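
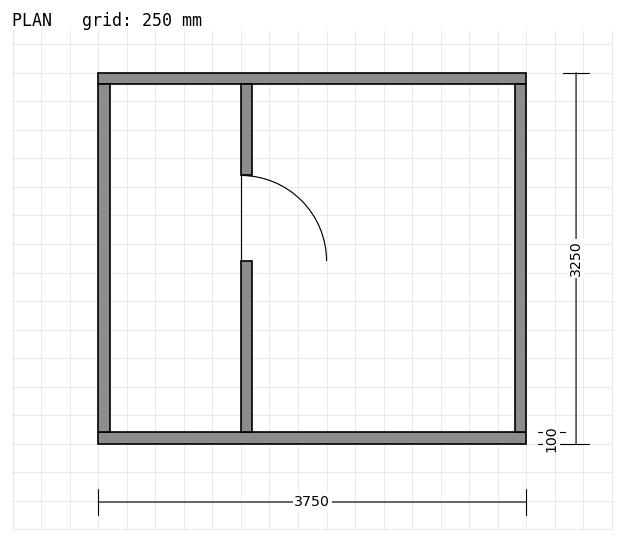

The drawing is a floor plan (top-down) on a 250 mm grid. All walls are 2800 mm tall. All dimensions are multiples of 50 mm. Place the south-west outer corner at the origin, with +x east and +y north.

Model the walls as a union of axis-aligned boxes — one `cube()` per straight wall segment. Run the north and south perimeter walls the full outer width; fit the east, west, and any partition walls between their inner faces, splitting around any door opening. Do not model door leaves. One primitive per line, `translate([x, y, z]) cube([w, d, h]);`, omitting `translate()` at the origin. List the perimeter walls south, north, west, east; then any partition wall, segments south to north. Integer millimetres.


cube([3750, 100, 2800]);
translate([0, 3150, 0]) cube([3750, 100, 2800]);
translate([0, 100, 0]) cube([100, 3050, 2800]);
translate([3650, 100, 0]) cube([100, 3050, 2800]);
translate([1250, 100, 0]) cube([100, 1500, 2800]);
translate([1250, 2350, 0]) cube([100, 800, 2800]);


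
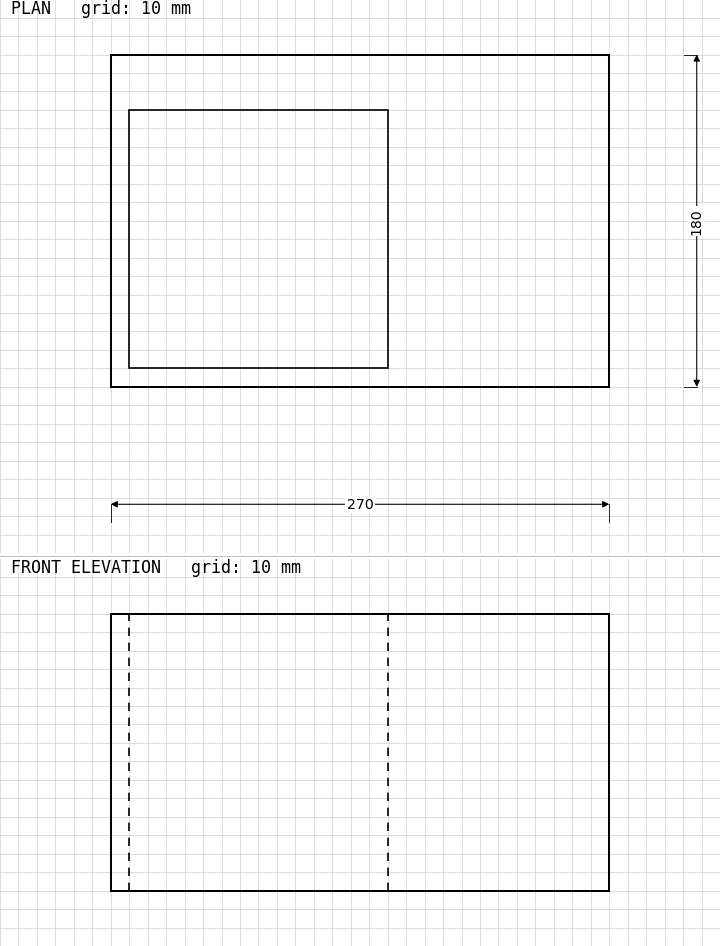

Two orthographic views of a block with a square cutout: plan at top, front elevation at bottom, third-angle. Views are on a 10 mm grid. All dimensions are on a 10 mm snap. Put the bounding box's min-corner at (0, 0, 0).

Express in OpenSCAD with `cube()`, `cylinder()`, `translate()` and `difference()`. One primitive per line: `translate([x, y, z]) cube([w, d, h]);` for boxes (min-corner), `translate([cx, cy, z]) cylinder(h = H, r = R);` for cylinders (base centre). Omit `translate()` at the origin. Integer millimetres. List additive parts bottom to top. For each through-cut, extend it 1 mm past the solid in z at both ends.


difference() {
  cube([270, 180, 150]);
  translate([10, 10, -1]) cube([140, 140, 152]);
}


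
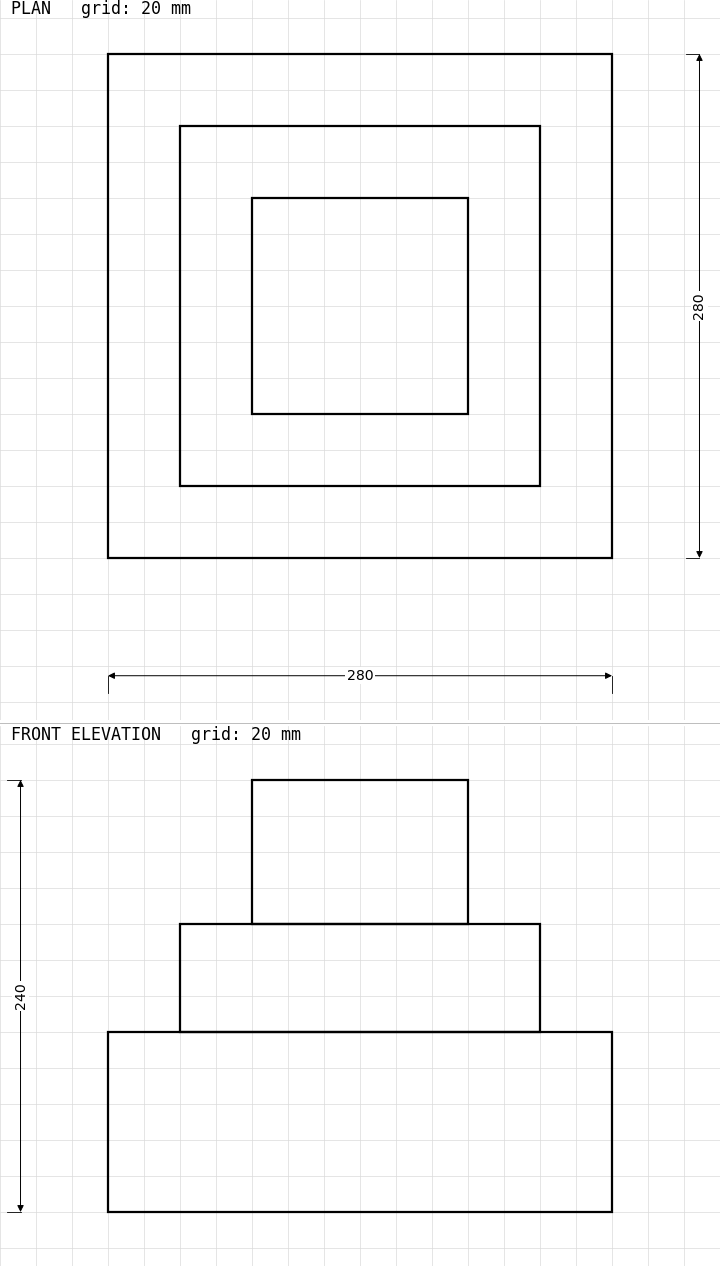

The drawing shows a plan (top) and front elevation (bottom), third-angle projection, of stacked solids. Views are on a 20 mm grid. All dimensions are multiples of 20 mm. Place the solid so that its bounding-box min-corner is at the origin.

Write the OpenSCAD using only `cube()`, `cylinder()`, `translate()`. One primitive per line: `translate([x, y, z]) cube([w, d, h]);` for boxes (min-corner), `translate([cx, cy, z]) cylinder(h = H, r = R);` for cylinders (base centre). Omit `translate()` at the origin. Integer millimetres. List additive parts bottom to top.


cube([280, 280, 100]);
translate([40, 40, 100]) cube([200, 200, 60]);
translate([80, 80, 160]) cube([120, 120, 80]);


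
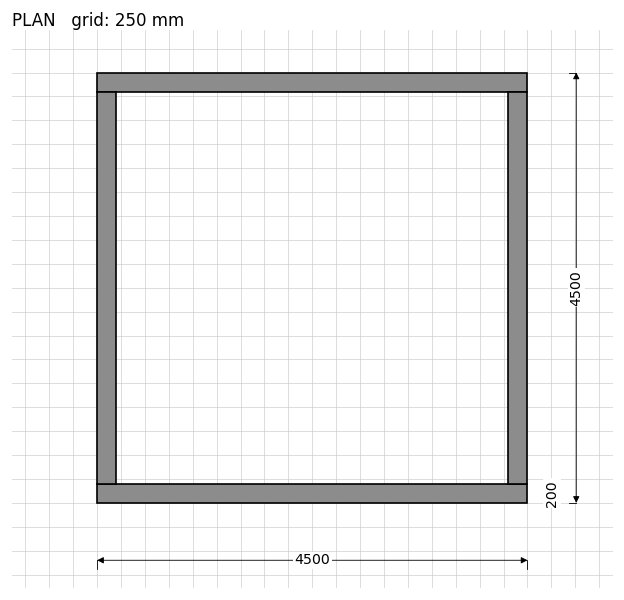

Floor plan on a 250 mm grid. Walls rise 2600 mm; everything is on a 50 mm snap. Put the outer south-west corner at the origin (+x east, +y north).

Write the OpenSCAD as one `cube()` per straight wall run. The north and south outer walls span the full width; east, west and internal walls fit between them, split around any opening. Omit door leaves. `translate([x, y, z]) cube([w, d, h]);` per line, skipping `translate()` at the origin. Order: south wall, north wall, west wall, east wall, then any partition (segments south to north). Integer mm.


cube([4500, 200, 2600]);
translate([0, 4300, 0]) cube([4500, 200, 2600]);
translate([0, 200, 0]) cube([200, 4100, 2600]);
translate([4300, 200, 0]) cube([200, 4100, 2600]);


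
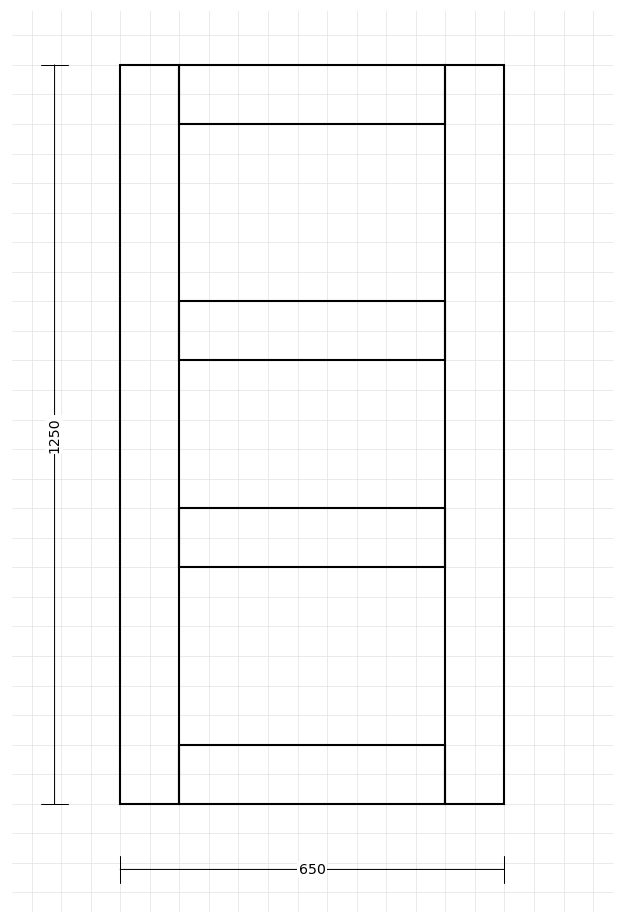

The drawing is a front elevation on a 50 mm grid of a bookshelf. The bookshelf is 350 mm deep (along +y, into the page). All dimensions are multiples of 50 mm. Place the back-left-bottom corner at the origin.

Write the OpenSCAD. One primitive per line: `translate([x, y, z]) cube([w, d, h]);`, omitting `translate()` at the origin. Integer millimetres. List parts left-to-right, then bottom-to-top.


cube([100, 350, 1250]);
translate([100, 0, 0]) cube([450, 350, 100]);
translate([100, 0, 400]) cube([450, 350, 100]);
translate([100, 0, 750]) cube([450, 350, 100]);
translate([100, 0, 1150]) cube([450, 350, 100]);
translate([550, 0, 0]) cube([100, 350, 1250]);


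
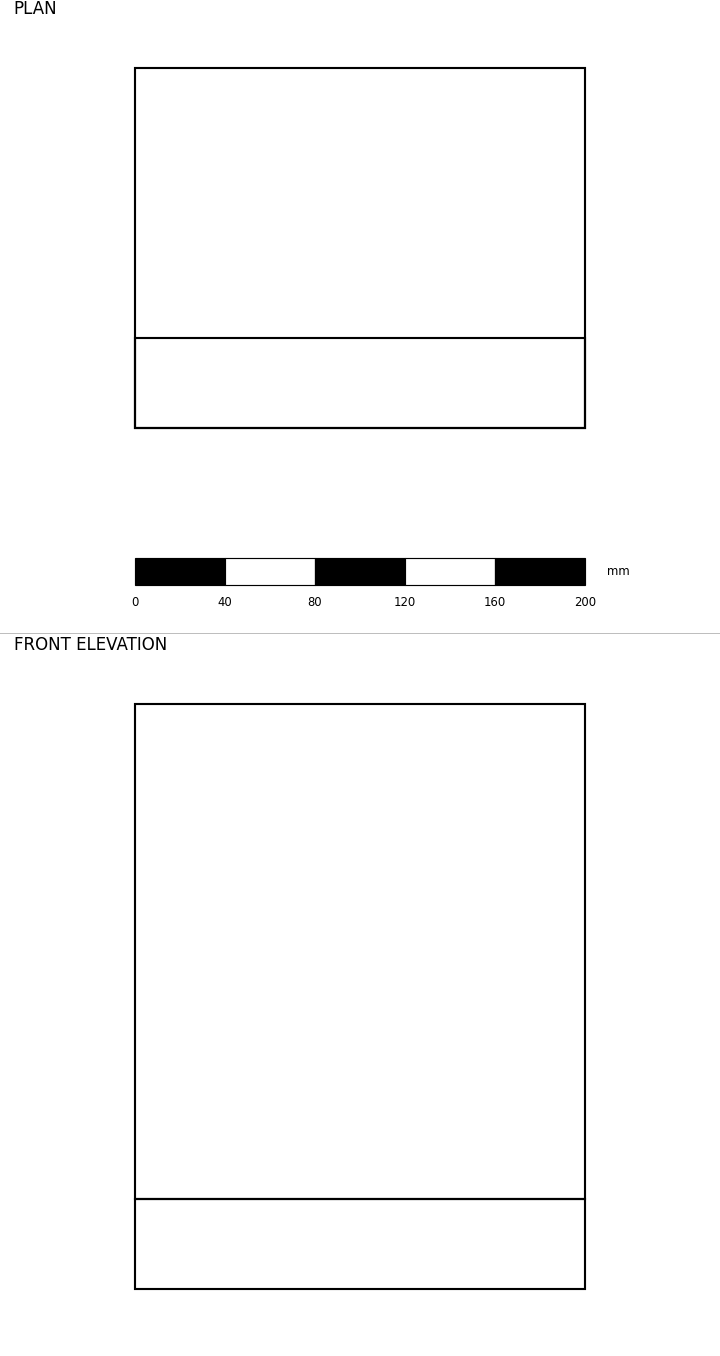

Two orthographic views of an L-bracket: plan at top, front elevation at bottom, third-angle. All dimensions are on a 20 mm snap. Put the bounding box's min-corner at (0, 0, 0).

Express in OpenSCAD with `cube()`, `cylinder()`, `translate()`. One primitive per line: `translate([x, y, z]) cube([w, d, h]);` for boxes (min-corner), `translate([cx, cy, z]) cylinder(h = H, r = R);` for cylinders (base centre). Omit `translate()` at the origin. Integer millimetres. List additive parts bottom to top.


cube([200, 160, 40]);
translate([0, 0, 40]) cube([200, 40, 220]);


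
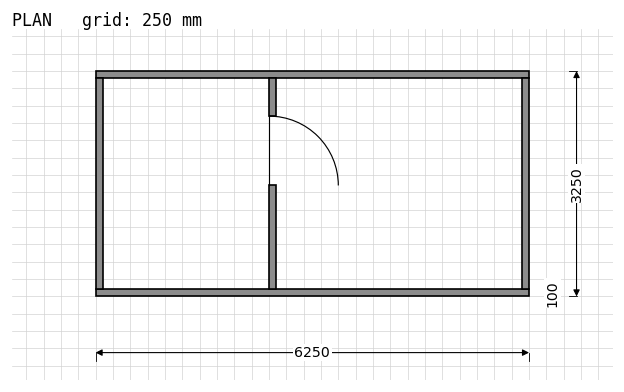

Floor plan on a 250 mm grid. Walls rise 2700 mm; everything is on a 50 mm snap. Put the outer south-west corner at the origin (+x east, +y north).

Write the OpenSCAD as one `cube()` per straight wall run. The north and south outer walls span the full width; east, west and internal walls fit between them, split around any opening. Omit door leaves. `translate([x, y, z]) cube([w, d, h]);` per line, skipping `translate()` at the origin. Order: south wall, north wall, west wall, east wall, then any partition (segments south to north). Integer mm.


cube([6250, 100, 2700]);
translate([0, 3150, 0]) cube([6250, 100, 2700]);
translate([0, 100, 0]) cube([100, 3050, 2700]);
translate([6150, 100, 0]) cube([100, 3050, 2700]);
translate([2500, 100, 0]) cube([100, 1500, 2700]);
translate([2500, 2600, 0]) cube([100, 550, 2700]);


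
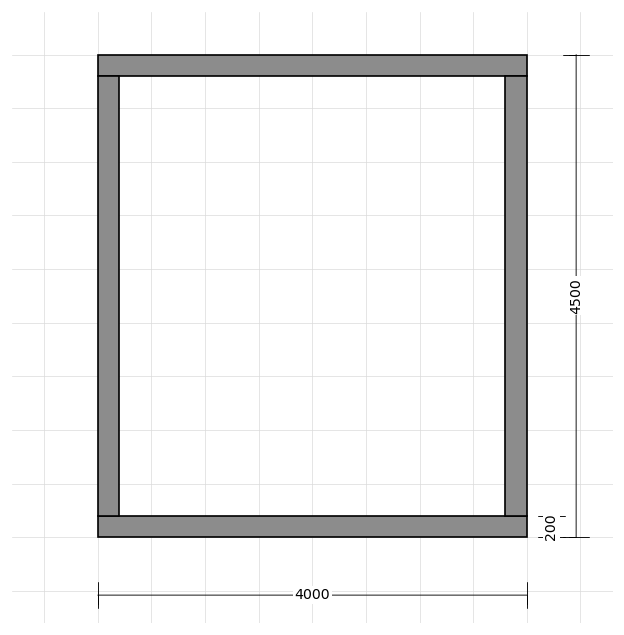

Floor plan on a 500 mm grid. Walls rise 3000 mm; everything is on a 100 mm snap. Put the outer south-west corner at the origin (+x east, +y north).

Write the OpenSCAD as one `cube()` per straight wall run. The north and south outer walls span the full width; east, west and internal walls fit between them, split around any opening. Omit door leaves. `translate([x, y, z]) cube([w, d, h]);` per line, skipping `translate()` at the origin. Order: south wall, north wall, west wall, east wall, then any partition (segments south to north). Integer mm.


cube([4000, 200, 3000]);
translate([0, 4300, 0]) cube([4000, 200, 3000]);
translate([0, 200, 0]) cube([200, 4100, 3000]);
translate([3800, 200, 0]) cube([200, 4100, 3000]);


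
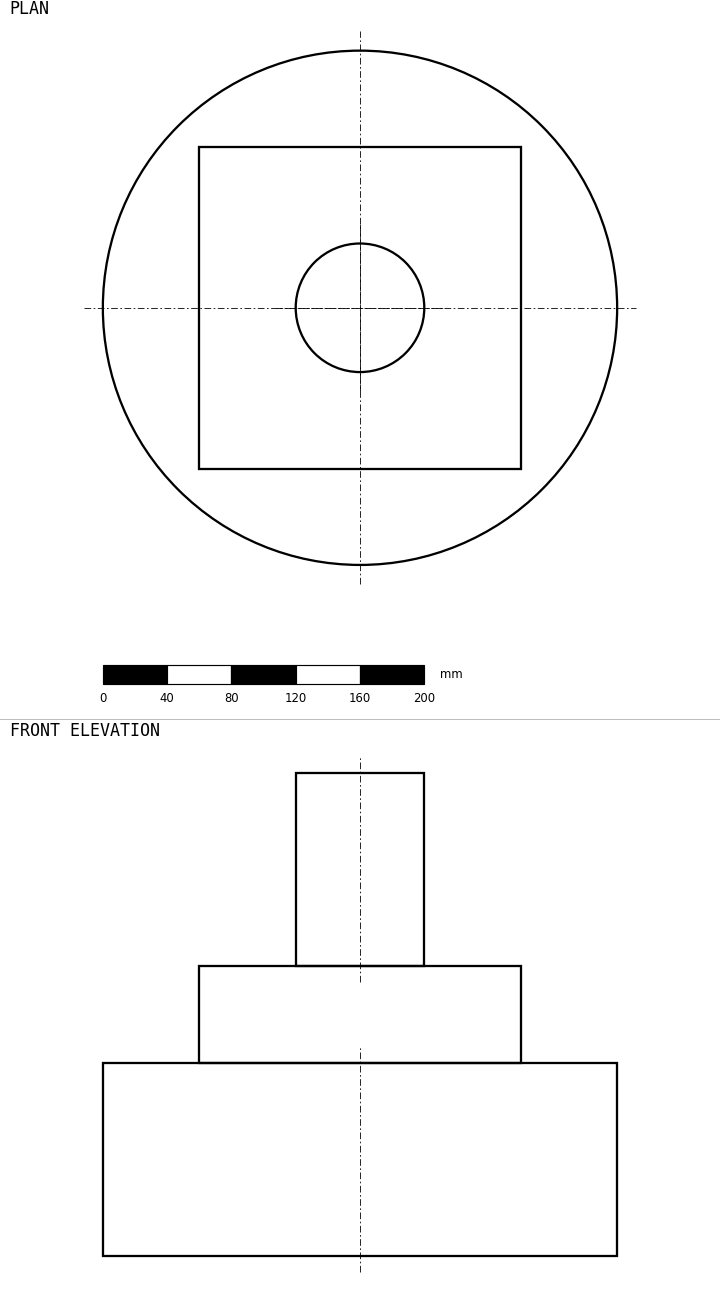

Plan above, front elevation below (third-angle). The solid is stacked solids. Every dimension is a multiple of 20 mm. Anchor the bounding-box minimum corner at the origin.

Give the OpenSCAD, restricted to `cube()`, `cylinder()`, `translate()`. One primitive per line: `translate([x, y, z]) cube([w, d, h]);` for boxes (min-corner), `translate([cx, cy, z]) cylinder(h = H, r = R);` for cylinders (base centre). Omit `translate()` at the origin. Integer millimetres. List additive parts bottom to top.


translate([160, 160, 0]) cylinder(h = 120, r = 160);
translate([60, 60, 120]) cube([200, 200, 60]);
translate([160, 160, 180]) cylinder(h = 120, r = 40);


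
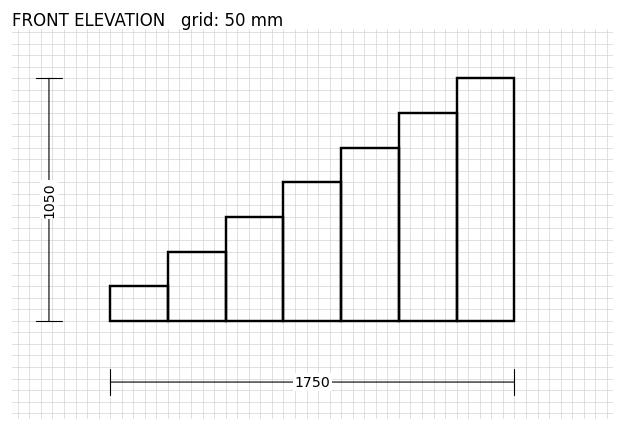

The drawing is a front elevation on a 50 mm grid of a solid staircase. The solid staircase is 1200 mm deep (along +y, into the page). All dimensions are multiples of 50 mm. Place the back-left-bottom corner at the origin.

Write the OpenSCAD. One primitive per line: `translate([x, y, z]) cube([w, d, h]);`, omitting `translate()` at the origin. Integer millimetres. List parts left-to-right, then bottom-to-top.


cube([250, 1200, 150]);
translate([250, 0, 0]) cube([250, 1200, 300]);
translate([500, 0, 0]) cube([250, 1200, 450]);
translate([750, 0, 0]) cube([250, 1200, 600]);
translate([1000, 0, 0]) cube([250, 1200, 750]);
translate([1250, 0, 0]) cube([250, 1200, 900]);
translate([1500, 0, 0]) cube([250, 1200, 1050]);


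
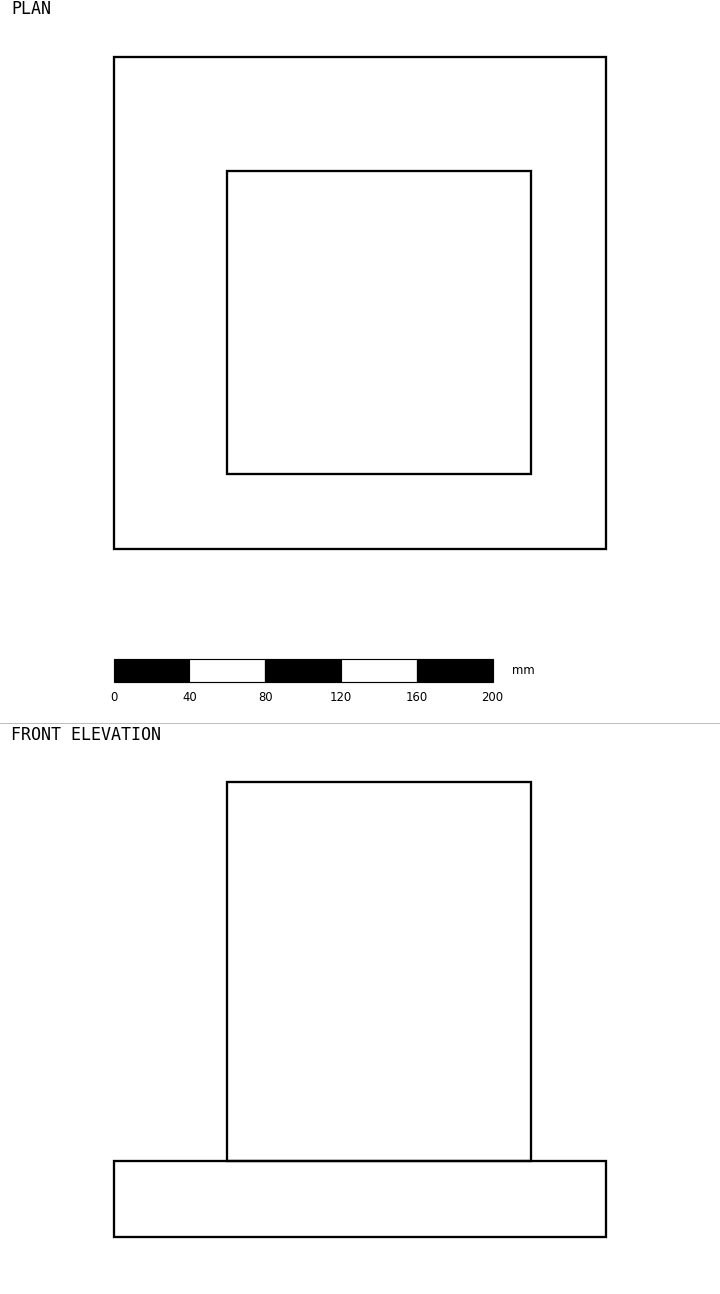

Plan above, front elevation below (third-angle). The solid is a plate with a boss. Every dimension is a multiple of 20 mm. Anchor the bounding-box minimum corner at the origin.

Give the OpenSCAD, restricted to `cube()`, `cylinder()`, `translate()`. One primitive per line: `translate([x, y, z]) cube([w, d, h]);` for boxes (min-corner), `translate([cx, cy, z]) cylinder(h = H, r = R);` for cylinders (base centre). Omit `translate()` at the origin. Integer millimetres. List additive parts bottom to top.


cube([260, 260, 40]);
translate([60, 40, 40]) cube([160, 160, 200]);


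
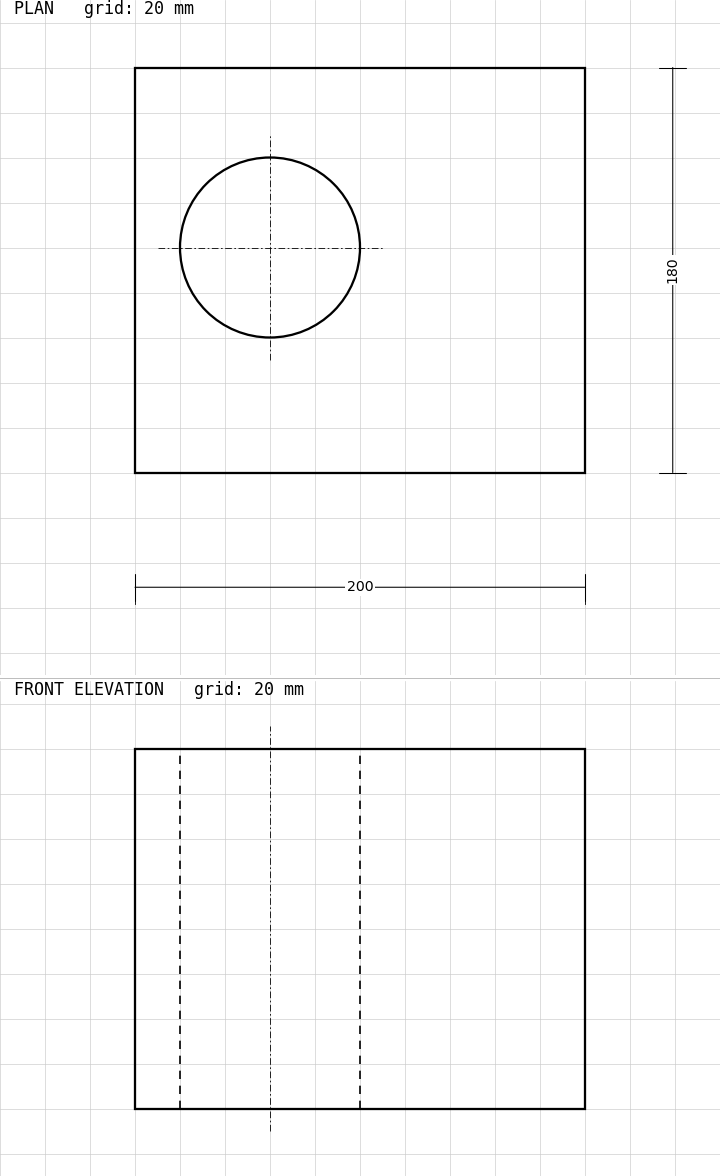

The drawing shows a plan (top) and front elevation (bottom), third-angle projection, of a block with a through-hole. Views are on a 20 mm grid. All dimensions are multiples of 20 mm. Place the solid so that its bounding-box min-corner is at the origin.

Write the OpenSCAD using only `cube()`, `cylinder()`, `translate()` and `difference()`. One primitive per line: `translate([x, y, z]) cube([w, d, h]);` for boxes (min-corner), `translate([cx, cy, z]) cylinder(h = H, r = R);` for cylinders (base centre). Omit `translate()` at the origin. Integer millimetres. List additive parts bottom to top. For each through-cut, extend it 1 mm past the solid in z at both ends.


difference() {
  cube([200, 180, 160]);
  translate([60, 100, -1]) cylinder(h = 162, r = 40);
}


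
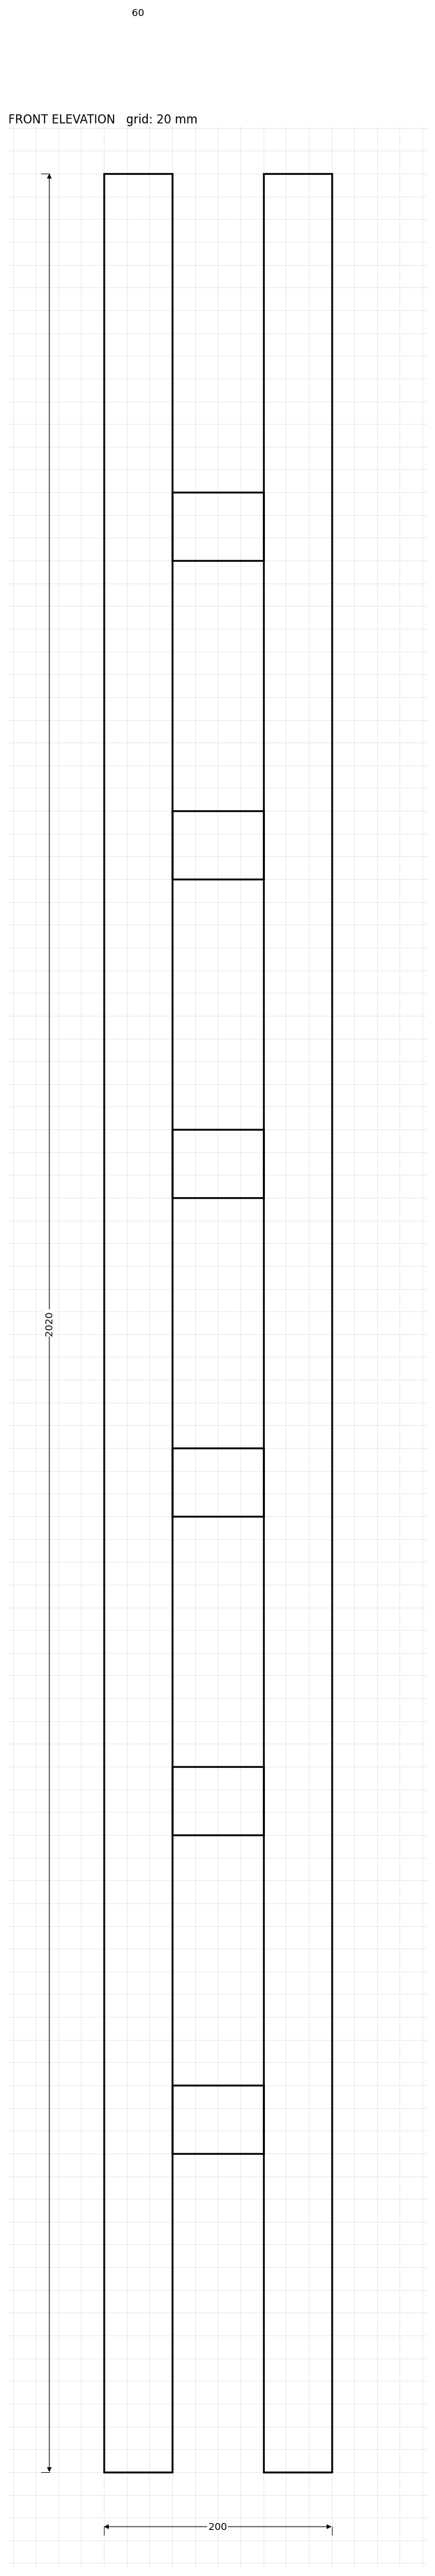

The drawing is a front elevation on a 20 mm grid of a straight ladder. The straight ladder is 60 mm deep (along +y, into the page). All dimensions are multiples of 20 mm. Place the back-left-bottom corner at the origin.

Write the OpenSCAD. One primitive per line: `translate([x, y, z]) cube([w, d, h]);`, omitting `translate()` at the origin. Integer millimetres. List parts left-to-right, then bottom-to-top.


cube([60, 60, 2020]);
translate([60, 0, 280]) cube([80, 60, 60]);
translate([60, 0, 560]) cube([80, 60, 60]);
translate([60, 0, 840]) cube([80, 60, 60]);
translate([60, 0, 1120]) cube([80, 60, 60]);
translate([60, 0, 1400]) cube([80, 60, 60]);
translate([60, 0, 1680]) cube([80, 60, 60]);
translate([140, 0, 0]) cube([60, 60, 2020]);


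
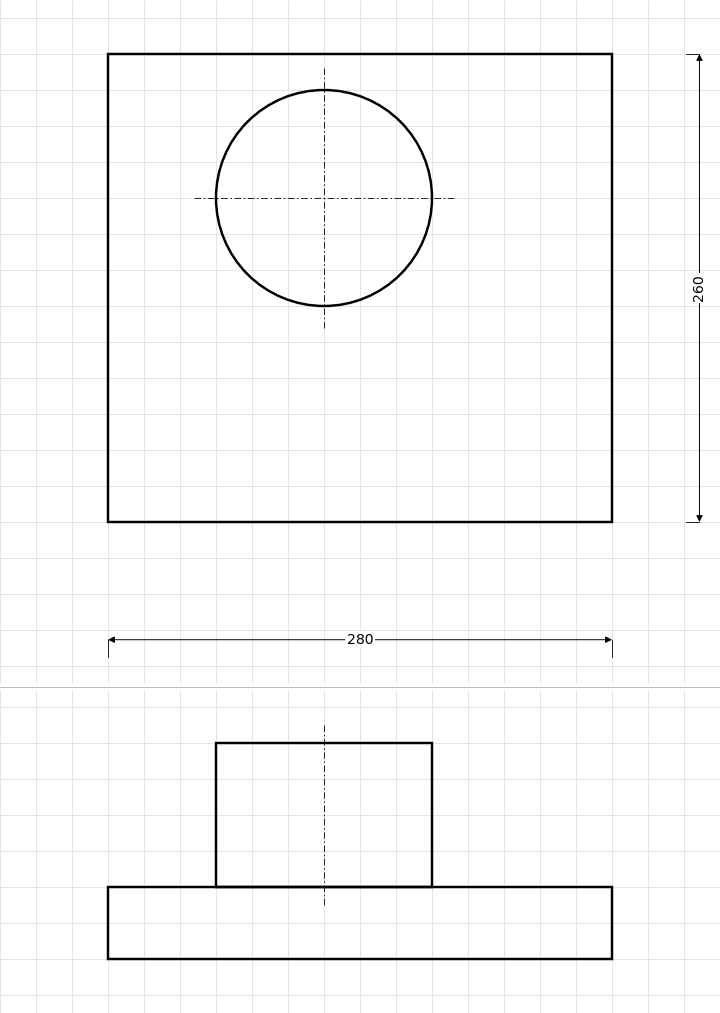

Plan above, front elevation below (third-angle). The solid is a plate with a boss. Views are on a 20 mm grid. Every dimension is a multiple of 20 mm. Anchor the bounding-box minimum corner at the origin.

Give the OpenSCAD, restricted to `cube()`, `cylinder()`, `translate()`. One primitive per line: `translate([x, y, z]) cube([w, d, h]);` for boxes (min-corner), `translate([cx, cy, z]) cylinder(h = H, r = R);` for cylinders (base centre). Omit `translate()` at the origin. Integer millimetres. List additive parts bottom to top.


cube([280, 260, 40]);
translate([120, 180, 40]) cylinder(h = 80, r = 60);


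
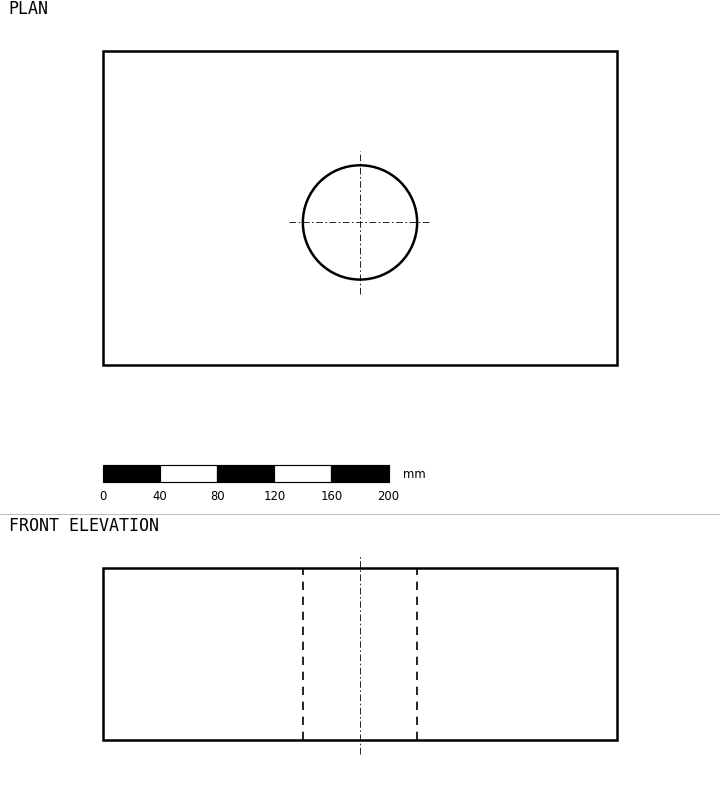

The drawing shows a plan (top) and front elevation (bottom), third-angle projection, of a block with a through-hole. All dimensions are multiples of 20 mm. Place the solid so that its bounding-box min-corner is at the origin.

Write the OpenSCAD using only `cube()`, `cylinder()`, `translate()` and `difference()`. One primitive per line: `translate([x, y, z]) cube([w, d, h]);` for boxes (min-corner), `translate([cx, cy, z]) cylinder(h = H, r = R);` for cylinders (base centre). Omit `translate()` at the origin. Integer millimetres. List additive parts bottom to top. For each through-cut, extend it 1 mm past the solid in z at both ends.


difference() {
  cube([360, 220, 120]);
  translate([180, 100, -1]) cylinder(h = 122, r = 40);
}


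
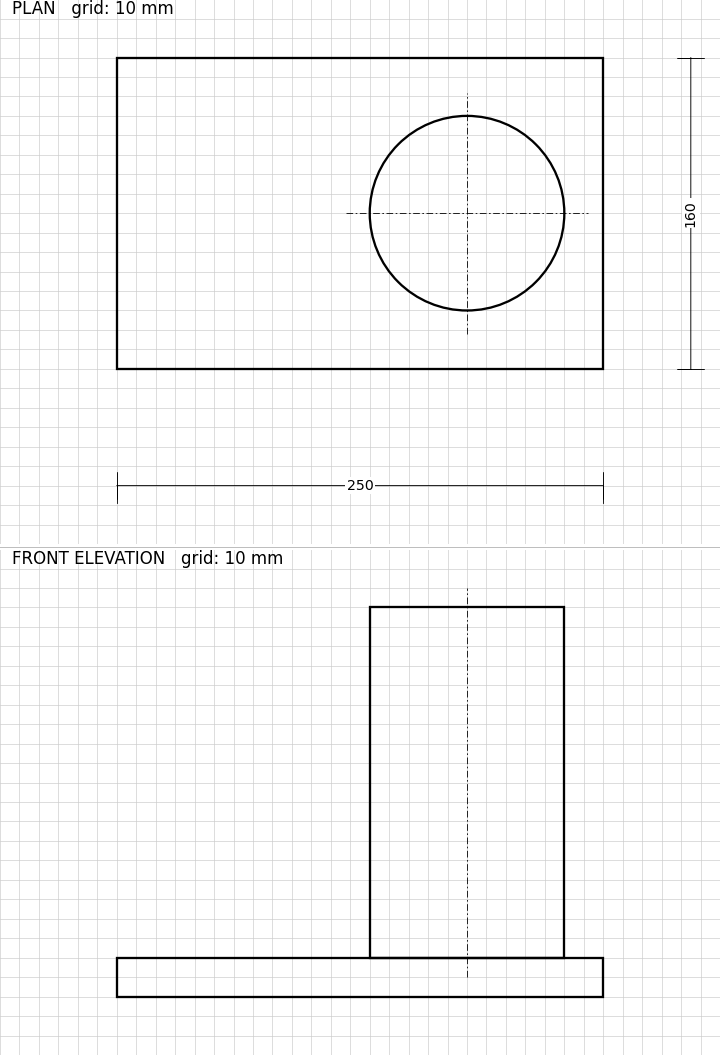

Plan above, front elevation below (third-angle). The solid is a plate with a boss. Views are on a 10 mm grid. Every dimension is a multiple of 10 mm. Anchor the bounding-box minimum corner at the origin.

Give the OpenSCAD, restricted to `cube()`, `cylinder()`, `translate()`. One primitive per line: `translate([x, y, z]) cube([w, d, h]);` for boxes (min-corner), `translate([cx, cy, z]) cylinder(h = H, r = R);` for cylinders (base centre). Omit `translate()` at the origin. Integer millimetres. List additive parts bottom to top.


cube([250, 160, 20]);
translate([180, 80, 20]) cylinder(h = 180, r = 50);


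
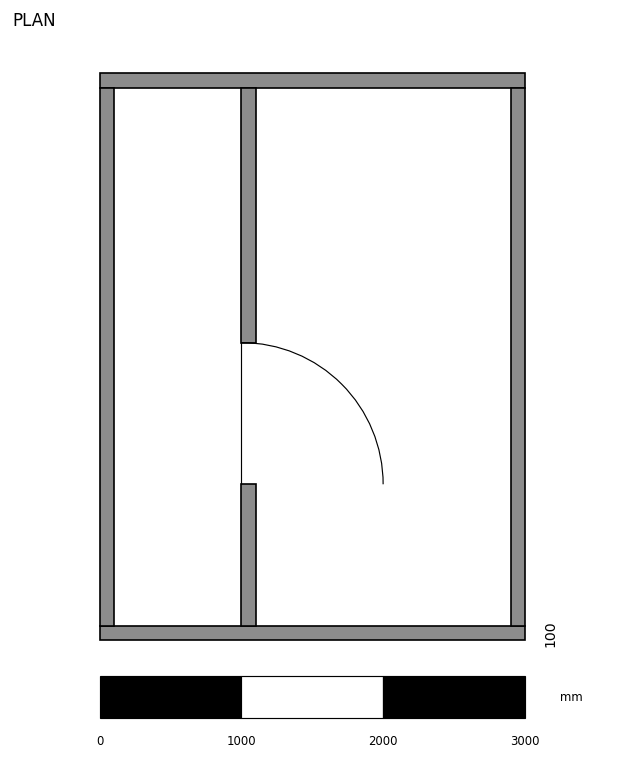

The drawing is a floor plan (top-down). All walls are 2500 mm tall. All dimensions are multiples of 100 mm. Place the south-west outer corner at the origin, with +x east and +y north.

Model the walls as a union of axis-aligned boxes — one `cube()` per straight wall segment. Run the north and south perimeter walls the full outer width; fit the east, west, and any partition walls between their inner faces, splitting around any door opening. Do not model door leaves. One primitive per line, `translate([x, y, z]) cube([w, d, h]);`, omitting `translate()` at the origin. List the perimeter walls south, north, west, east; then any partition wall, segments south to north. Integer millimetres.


cube([3000, 100, 2500]);
translate([0, 3900, 0]) cube([3000, 100, 2500]);
translate([0, 100, 0]) cube([100, 3800, 2500]);
translate([2900, 100, 0]) cube([100, 3800, 2500]);
translate([1000, 100, 0]) cube([100, 1000, 2500]);
translate([1000, 2100, 0]) cube([100, 1800, 2500]);


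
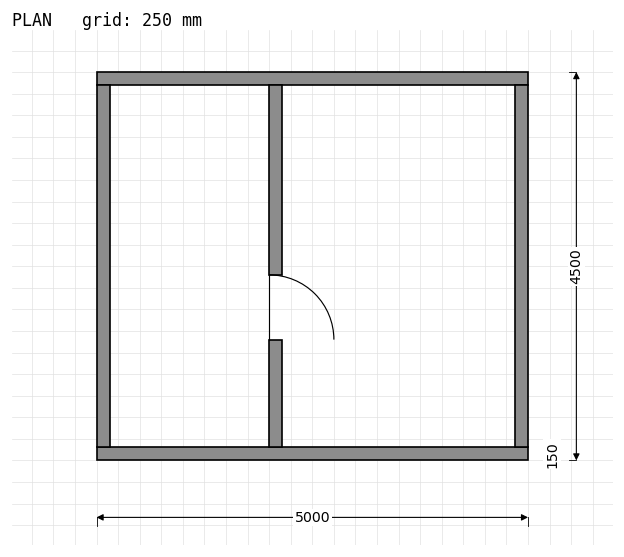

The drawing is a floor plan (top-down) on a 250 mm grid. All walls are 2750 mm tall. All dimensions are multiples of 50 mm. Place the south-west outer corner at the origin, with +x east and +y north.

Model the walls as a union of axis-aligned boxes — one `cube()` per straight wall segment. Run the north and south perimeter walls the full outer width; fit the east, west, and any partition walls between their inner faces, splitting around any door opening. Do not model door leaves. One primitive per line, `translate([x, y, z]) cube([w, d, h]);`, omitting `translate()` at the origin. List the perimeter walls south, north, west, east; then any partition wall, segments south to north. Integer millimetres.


cube([5000, 150, 2750]);
translate([0, 4350, 0]) cube([5000, 150, 2750]);
translate([0, 150, 0]) cube([150, 4200, 2750]);
translate([4850, 150, 0]) cube([150, 4200, 2750]);
translate([2000, 150, 0]) cube([150, 1250, 2750]);
translate([2000, 2150, 0]) cube([150, 2200, 2750]);


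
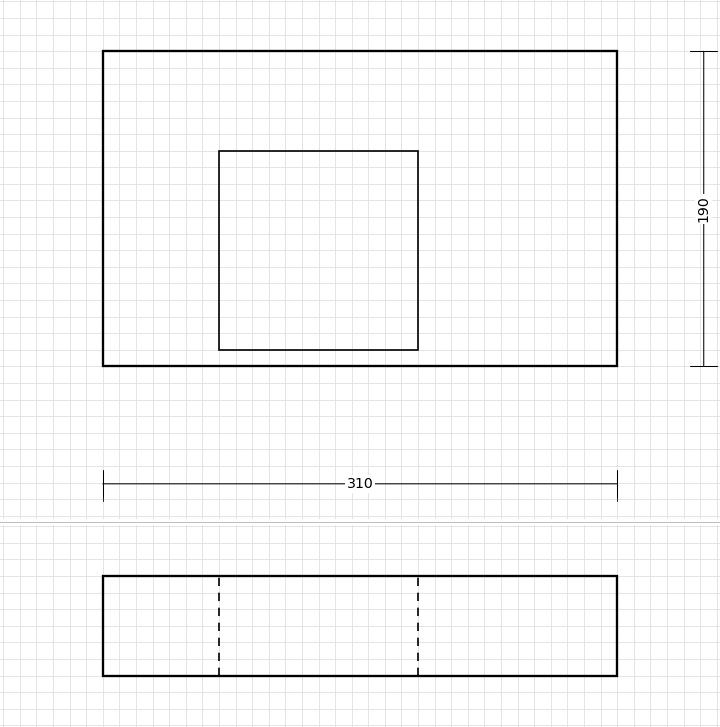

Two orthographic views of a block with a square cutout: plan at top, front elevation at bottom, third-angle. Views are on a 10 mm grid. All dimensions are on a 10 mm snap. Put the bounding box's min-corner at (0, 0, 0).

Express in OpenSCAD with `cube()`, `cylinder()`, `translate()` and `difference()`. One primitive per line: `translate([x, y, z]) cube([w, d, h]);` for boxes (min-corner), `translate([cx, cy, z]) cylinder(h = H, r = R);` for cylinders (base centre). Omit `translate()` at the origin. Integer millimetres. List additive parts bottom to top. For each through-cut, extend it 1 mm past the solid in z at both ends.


difference() {
  cube([310, 190, 60]);
  translate([70, 10, -1]) cube([120, 120, 62]);
}


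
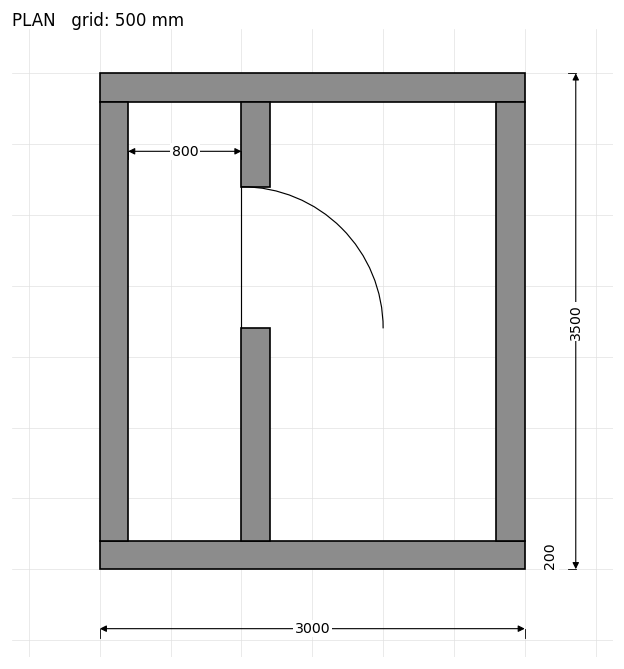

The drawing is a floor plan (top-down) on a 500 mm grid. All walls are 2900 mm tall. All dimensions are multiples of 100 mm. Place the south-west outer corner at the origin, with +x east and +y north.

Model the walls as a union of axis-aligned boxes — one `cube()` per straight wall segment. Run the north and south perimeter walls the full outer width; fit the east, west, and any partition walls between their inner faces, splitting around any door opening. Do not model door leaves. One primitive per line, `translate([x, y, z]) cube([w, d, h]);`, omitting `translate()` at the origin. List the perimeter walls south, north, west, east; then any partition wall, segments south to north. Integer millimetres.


cube([3000, 200, 2900]);
translate([0, 3300, 0]) cube([3000, 200, 2900]);
translate([0, 200, 0]) cube([200, 3100, 2900]);
translate([2800, 200, 0]) cube([200, 3100, 2900]);
translate([1000, 200, 0]) cube([200, 1500, 2900]);
translate([1000, 2700, 0]) cube([200, 600, 2900]);


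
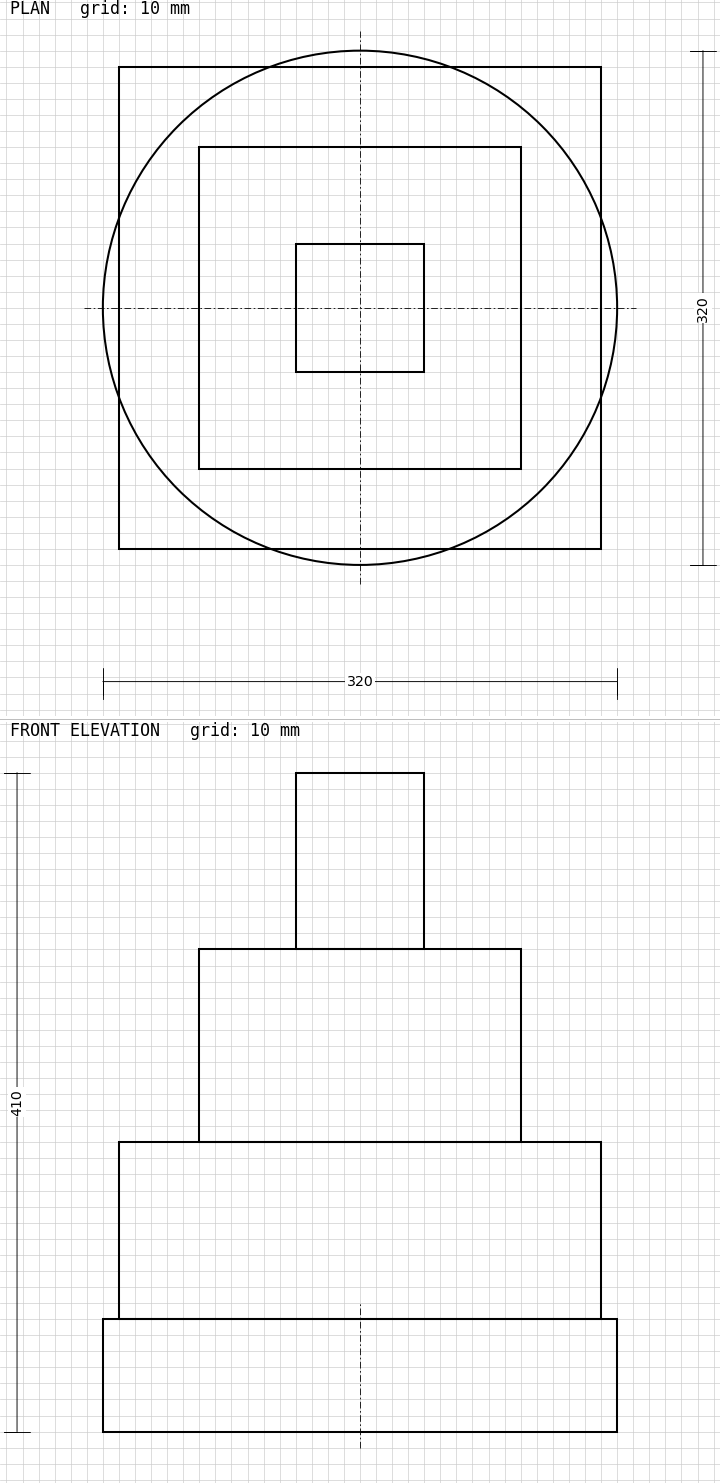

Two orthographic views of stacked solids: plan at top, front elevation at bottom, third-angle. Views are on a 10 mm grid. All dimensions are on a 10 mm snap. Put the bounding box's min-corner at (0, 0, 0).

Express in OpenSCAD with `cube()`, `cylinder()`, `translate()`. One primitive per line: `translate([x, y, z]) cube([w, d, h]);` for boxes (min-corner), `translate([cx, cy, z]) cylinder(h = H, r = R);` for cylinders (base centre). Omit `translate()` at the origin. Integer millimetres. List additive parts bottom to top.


translate([160, 160, 0]) cylinder(h = 70, r = 160);
translate([10, 10, 70]) cube([300, 300, 110]);
translate([60, 60, 180]) cube([200, 200, 120]);
translate([120, 120, 300]) cube([80, 80, 110]);


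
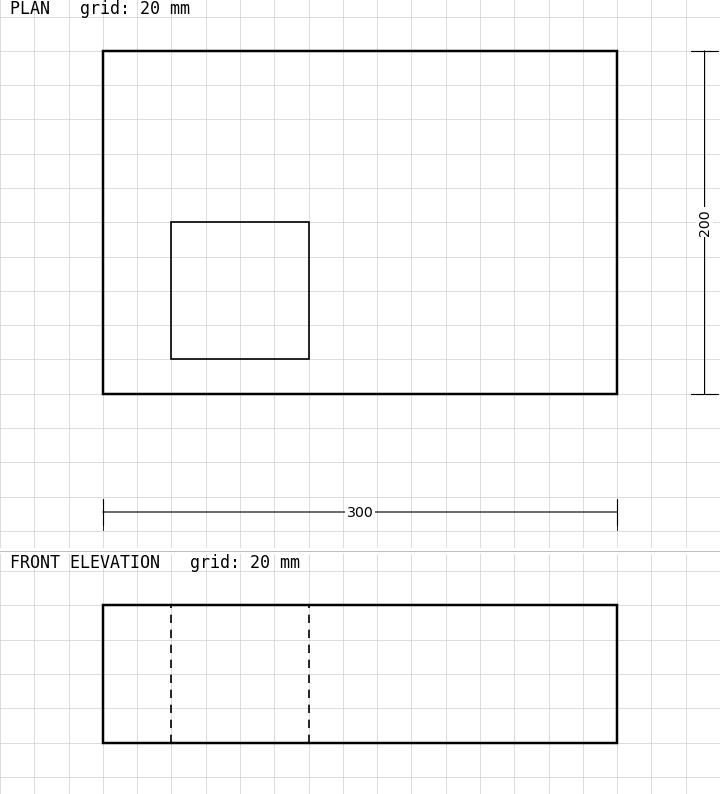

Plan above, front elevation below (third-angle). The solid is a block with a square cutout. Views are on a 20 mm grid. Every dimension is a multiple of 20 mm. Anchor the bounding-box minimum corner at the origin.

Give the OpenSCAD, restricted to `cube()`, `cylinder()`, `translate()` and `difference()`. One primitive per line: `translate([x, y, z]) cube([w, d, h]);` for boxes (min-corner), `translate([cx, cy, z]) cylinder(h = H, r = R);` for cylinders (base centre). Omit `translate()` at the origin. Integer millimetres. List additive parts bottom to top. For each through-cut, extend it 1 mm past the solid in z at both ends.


difference() {
  cube([300, 200, 80]);
  translate([40, 20, -1]) cube([80, 80, 82]);
}


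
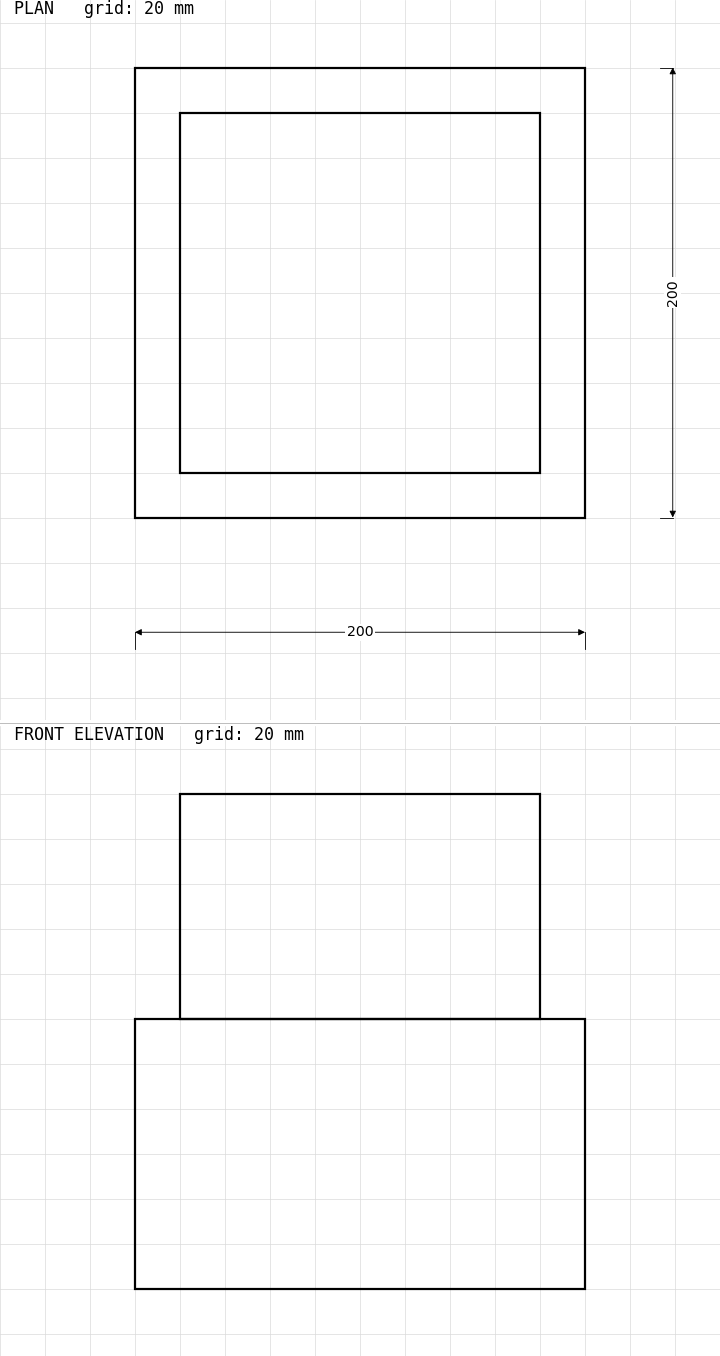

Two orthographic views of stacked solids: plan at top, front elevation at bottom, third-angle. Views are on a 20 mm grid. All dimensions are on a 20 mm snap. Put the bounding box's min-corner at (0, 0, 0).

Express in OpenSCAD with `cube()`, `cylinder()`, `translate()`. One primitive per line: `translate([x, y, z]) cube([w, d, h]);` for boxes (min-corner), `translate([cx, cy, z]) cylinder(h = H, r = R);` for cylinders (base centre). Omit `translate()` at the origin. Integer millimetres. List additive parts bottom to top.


cube([200, 200, 120]);
translate([20, 20, 120]) cube([160, 160, 100]);


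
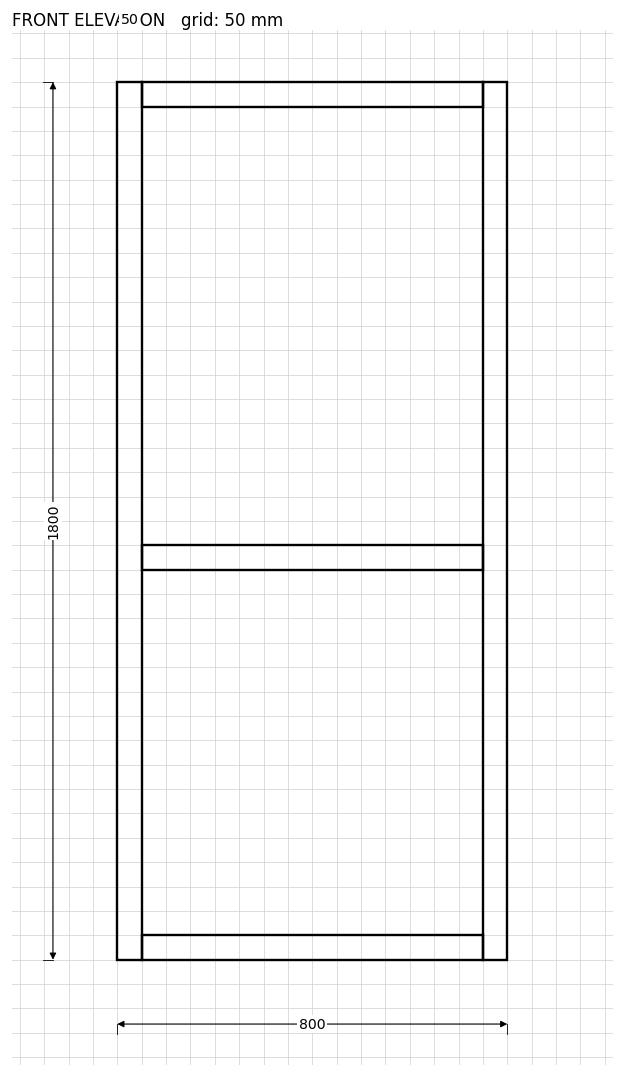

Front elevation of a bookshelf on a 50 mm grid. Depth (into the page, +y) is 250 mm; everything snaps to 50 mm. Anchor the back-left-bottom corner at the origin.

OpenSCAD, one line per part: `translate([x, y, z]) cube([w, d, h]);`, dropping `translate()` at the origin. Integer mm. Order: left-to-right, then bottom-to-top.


cube([50, 250, 1800]);
translate([50, 0, 0]) cube([700, 250, 50]);
translate([50, 0, 800]) cube([700, 250, 50]);
translate([50, 0, 1750]) cube([700, 250, 50]);
translate([750, 0, 0]) cube([50, 250, 1800]);


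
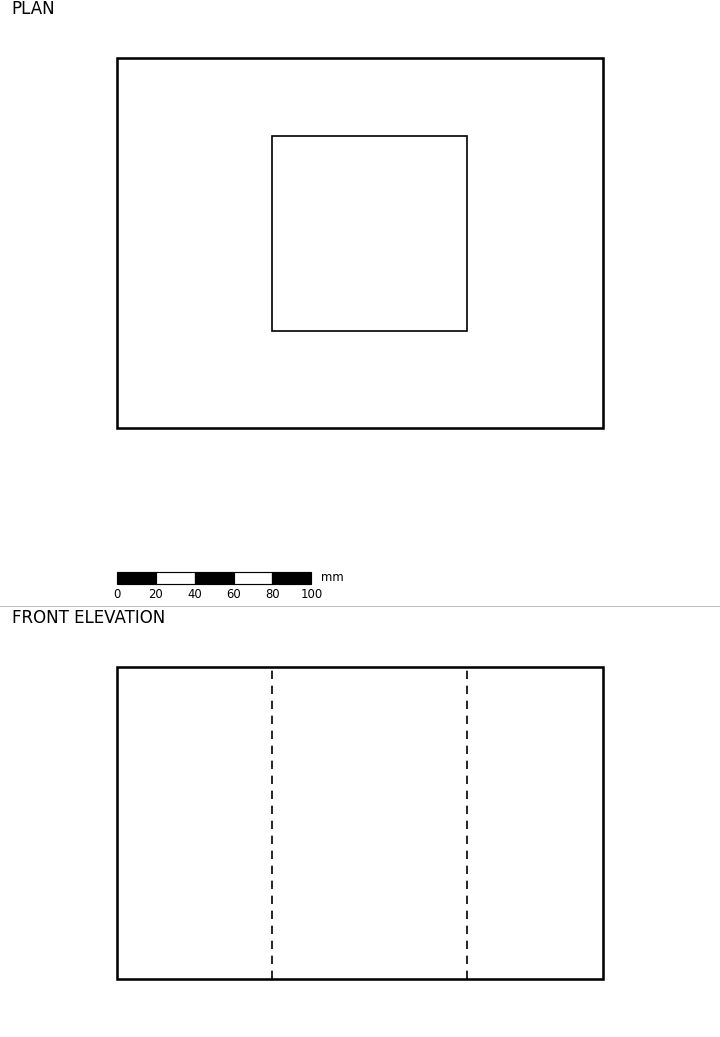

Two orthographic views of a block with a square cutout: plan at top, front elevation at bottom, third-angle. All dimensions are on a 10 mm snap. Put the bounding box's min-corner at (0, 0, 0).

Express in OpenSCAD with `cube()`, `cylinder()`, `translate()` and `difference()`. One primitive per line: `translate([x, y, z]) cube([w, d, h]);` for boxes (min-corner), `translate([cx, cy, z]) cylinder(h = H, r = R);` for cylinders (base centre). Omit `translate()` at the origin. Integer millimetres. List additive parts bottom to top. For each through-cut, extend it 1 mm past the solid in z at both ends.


difference() {
  cube([250, 190, 160]);
  translate([80, 50, -1]) cube([100, 100, 162]);
}


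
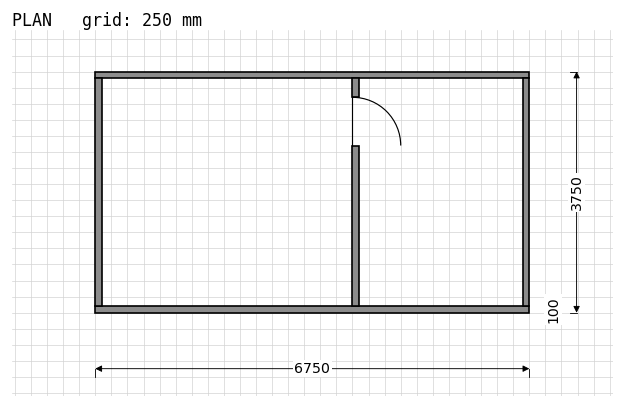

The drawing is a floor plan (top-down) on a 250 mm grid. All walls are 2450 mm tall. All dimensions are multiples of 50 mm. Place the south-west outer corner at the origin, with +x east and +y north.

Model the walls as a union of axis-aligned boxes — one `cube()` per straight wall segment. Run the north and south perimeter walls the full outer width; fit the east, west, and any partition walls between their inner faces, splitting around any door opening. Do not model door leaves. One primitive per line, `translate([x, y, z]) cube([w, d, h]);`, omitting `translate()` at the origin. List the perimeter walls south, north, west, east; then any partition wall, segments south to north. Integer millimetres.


cube([6750, 100, 2450]);
translate([0, 3650, 0]) cube([6750, 100, 2450]);
translate([0, 100, 0]) cube([100, 3550, 2450]);
translate([6650, 100, 0]) cube([100, 3550, 2450]);
translate([4000, 100, 0]) cube([100, 2500, 2450]);
translate([4000, 3350, 0]) cube([100, 300, 2450]);


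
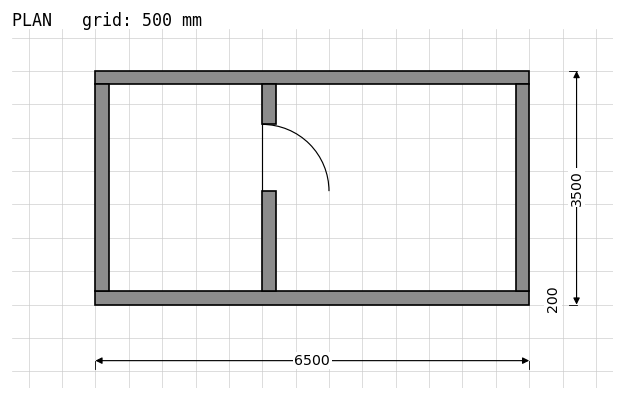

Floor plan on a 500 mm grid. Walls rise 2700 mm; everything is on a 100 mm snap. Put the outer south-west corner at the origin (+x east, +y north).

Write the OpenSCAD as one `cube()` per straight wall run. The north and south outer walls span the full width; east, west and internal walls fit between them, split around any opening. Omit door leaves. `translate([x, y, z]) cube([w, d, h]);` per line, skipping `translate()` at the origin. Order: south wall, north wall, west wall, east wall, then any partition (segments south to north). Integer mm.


cube([6500, 200, 2700]);
translate([0, 3300, 0]) cube([6500, 200, 2700]);
translate([0, 200, 0]) cube([200, 3100, 2700]);
translate([6300, 200, 0]) cube([200, 3100, 2700]);
translate([2500, 200, 0]) cube([200, 1500, 2700]);
translate([2500, 2700, 0]) cube([200, 600, 2700]);


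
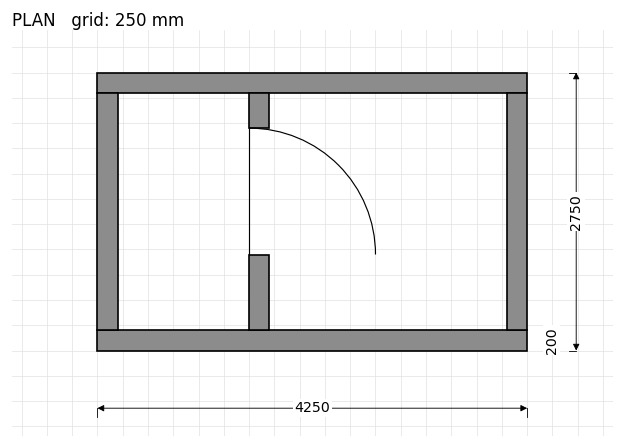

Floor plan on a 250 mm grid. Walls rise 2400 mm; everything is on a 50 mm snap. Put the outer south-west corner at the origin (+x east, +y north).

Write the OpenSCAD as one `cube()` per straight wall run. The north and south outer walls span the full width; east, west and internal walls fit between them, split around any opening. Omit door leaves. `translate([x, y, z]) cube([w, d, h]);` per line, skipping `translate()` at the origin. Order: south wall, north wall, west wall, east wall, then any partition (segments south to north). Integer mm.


cube([4250, 200, 2400]);
translate([0, 2550, 0]) cube([4250, 200, 2400]);
translate([0, 200, 0]) cube([200, 2350, 2400]);
translate([4050, 200, 0]) cube([200, 2350, 2400]);
translate([1500, 200, 0]) cube([200, 750, 2400]);
translate([1500, 2200, 0]) cube([200, 350, 2400]);


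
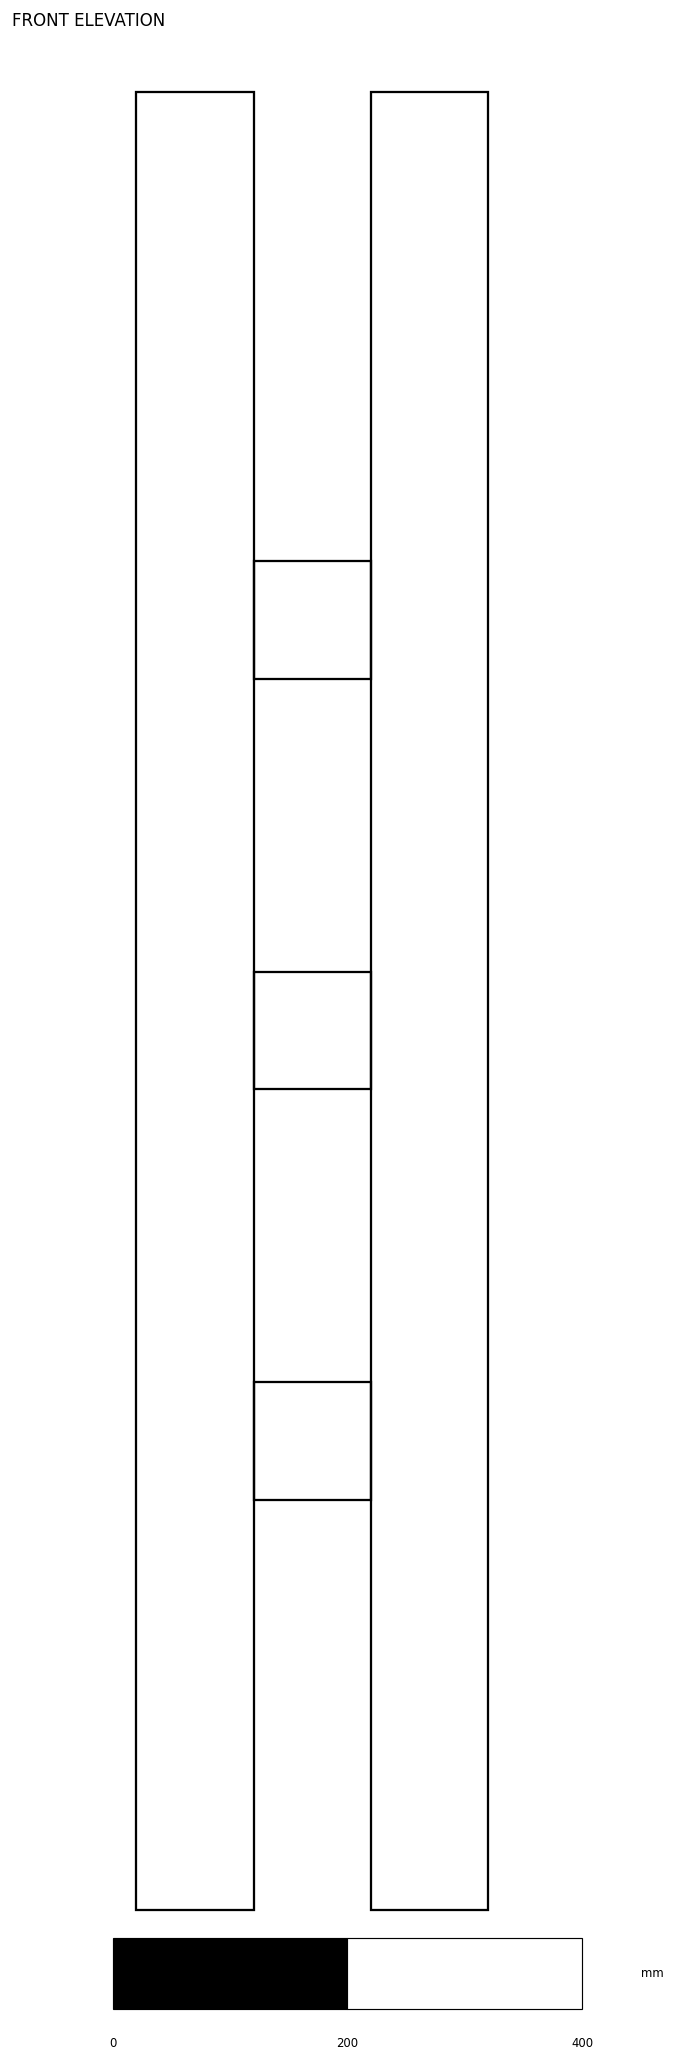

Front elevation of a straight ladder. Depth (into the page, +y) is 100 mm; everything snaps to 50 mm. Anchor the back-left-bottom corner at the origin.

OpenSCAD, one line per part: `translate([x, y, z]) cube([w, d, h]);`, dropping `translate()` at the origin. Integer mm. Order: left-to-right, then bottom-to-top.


cube([100, 100, 1550]);
translate([100, 0, 350]) cube([100, 100, 100]);
translate([100, 0, 700]) cube([100, 100, 100]);
translate([100, 0, 1050]) cube([100, 100, 100]);
translate([200, 0, 0]) cube([100, 100, 1550]);


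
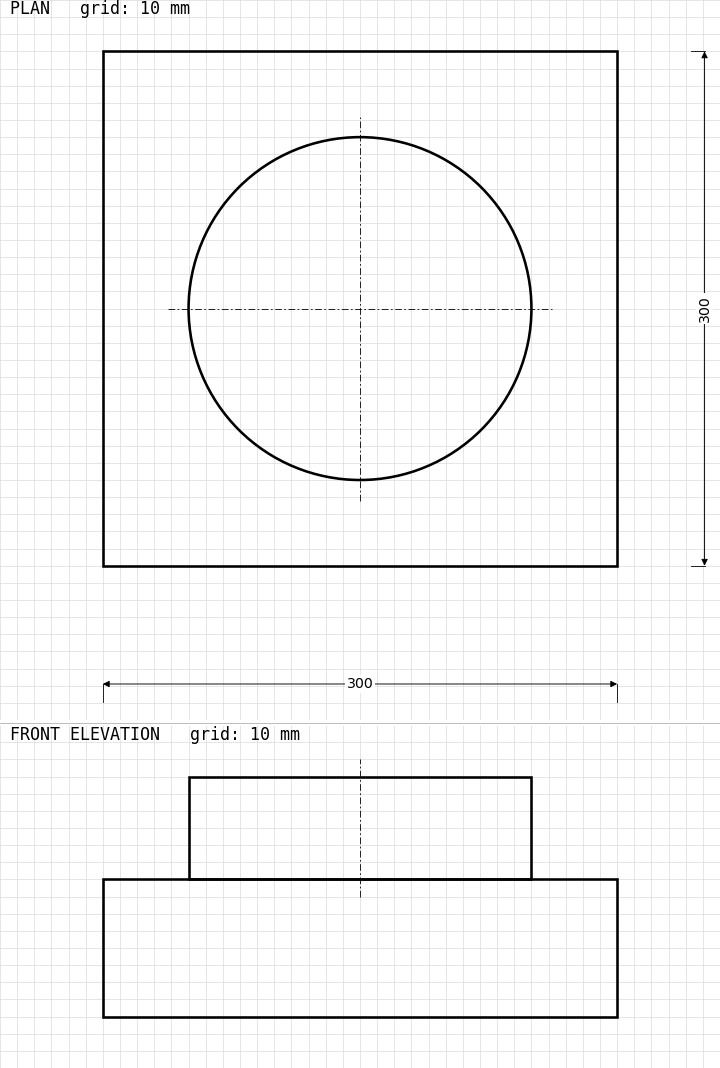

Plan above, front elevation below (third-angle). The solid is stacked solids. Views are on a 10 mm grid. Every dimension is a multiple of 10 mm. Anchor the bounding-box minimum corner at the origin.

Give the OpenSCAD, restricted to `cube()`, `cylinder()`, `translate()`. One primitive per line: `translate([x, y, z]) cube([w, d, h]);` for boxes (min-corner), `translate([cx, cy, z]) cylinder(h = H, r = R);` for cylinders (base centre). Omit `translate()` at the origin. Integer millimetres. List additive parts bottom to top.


cube([300, 300, 80]);
translate([150, 150, 80]) cylinder(h = 60, r = 100);


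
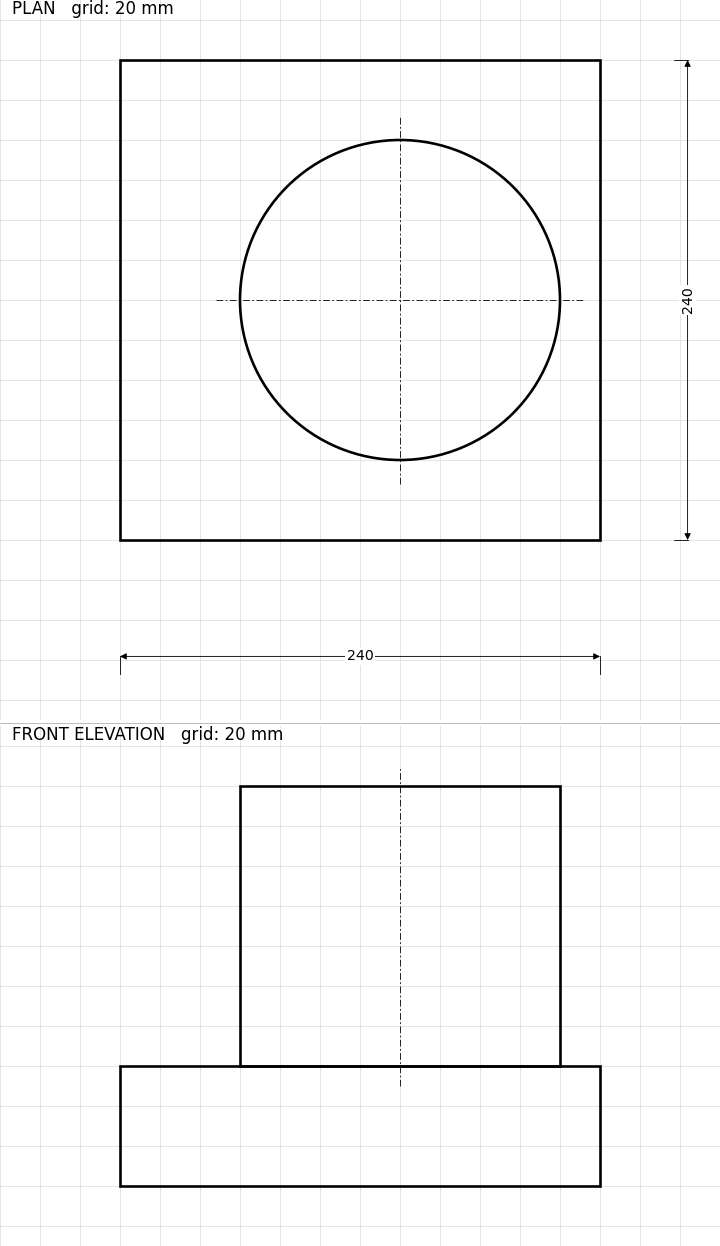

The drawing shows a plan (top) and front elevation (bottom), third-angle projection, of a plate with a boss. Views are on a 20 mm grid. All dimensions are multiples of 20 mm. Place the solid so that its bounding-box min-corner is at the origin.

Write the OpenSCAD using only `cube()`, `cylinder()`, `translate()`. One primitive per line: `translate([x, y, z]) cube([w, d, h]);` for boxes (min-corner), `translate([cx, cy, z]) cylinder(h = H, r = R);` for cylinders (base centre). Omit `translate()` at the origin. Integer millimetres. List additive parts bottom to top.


cube([240, 240, 60]);
translate([140, 120, 60]) cylinder(h = 140, r = 80);


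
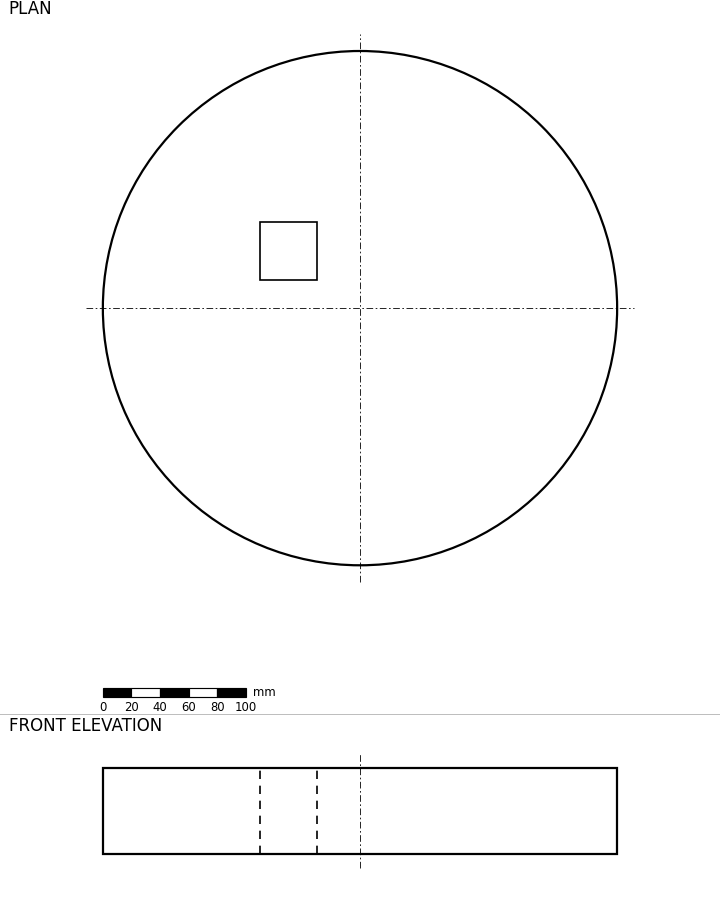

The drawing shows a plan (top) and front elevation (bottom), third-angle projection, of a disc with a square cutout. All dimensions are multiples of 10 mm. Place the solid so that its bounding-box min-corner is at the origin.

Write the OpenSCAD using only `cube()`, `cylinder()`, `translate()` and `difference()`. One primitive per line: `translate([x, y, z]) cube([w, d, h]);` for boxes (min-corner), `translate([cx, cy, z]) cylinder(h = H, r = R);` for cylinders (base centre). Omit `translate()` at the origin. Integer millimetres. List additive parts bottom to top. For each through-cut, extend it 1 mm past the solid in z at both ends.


difference() {
  translate([180, 180, 0]) cylinder(h = 60, r = 180);
  translate([110, 200, -1]) cube([40, 40, 62]);
}


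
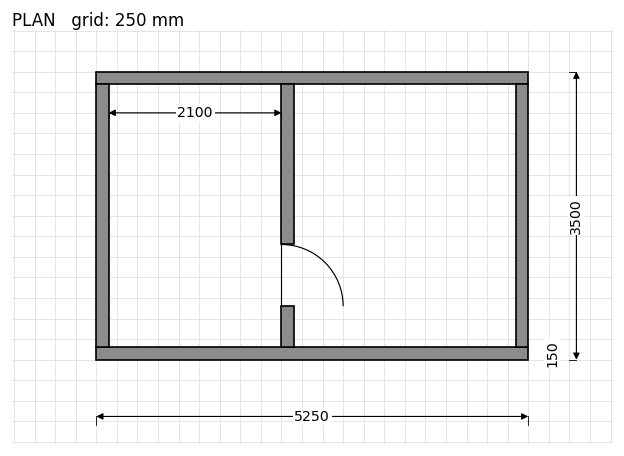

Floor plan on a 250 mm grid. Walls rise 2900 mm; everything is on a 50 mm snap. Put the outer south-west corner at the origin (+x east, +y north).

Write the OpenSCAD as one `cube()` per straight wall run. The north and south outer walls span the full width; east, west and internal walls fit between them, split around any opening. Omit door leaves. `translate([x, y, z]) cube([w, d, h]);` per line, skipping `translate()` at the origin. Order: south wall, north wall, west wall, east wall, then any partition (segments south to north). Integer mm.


cube([5250, 150, 2900]);
translate([0, 3350, 0]) cube([5250, 150, 2900]);
translate([0, 150, 0]) cube([150, 3200, 2900]);
translate([5100, 150, 0]) cube([150, 3200, 2900]);
translate([2250, 150, 0]) cube([150, 500, 2900]);
translate([2250, 1400, 0]) cube([150, 1950, 2900]);


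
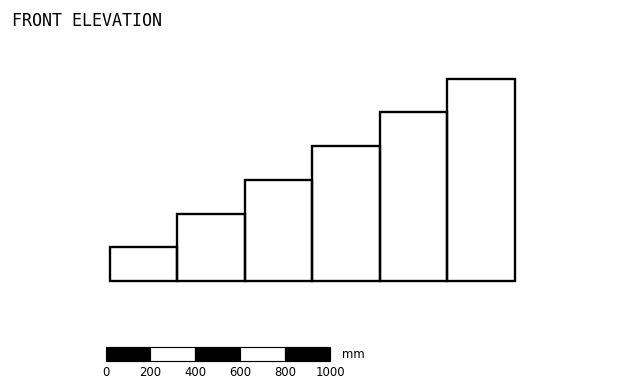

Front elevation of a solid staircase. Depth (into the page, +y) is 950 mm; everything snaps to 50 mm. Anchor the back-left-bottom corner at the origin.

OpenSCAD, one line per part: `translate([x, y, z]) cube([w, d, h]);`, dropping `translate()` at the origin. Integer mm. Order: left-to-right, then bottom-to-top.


cube([300, 950, 150]);
translate([300, 0, 0]) cube([300, 950, 300]);
translate([600, 0, 0]) cube([300, 950, 450]);
translate([900, 0, 0]) cube([300, 950, 600]);
translate([1200, 0, 0]) cube([300, 950, 750]);
translate([1500, 0, 0]) cube([300, 950, 900]);


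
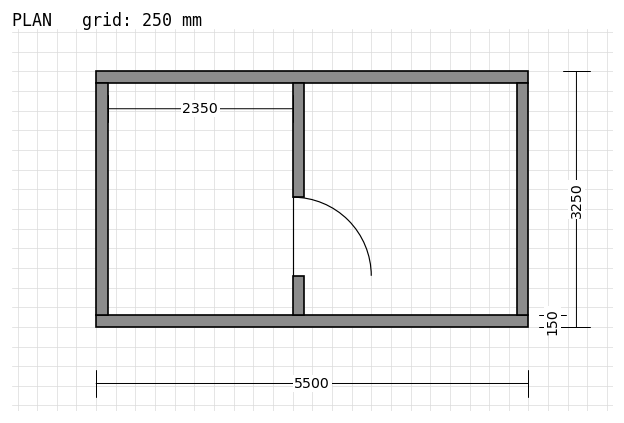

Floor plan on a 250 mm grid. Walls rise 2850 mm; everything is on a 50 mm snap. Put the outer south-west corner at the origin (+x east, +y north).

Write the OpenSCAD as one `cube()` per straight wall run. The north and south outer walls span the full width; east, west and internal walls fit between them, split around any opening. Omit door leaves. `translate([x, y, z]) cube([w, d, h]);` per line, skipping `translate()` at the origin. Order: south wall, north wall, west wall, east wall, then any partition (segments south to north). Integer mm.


cube([5500, 150, 2850]);
translate([0, 3100, 0]) cube([5500, 150, 2850]);
translate([0, 150, 0]) cube([150, 2950, 2850]);
translate([5350, 150, 0]) cube([150, 2950, 2850]);
translate([2500, 150, 0]) cube([150, 500, 2850]);
translate([2500, 1650, 0]) cube([150, 1450, 2850]);
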